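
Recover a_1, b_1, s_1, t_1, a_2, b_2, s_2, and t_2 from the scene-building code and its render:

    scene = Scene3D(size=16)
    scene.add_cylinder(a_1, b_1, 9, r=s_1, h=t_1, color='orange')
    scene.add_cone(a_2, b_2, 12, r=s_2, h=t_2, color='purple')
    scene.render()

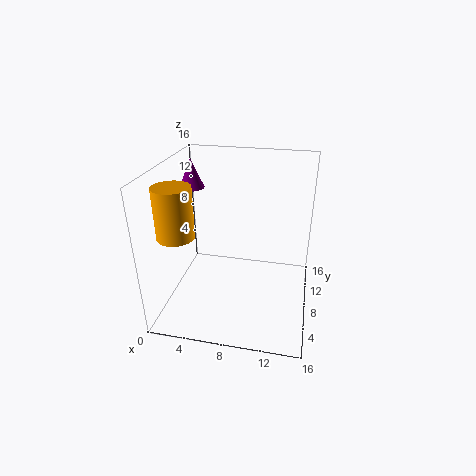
a_1 = 2
b_1 = 5
s_1 = 2
t_1 = 5.5
a_2 = 1.5
b_2 = 12
s_2 = 1.5
t_2 = 3.5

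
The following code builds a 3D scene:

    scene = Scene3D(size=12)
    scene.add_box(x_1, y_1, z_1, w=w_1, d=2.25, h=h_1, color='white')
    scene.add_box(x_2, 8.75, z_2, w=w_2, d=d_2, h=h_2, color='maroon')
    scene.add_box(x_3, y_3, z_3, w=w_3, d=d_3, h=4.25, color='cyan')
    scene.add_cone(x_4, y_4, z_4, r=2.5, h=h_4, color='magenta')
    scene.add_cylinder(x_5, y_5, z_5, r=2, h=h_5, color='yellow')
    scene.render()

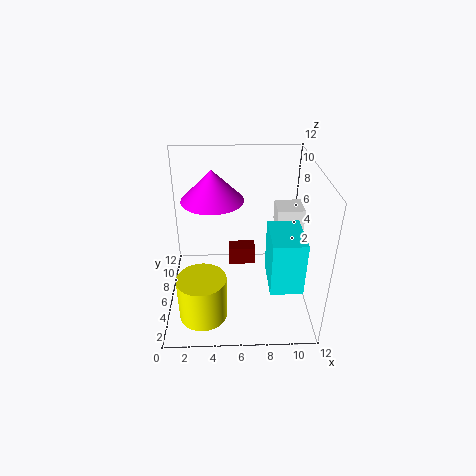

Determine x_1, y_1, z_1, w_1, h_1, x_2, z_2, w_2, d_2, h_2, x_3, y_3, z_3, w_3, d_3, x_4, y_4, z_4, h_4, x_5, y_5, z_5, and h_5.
x_1 = 9.25
y_1 = 6.25
z_1 = 6.5
w_1 = 2.25
h_1 = 1.75
x_2 = 5.25
z_2 = 1.25
w_2 = 2.5
d_2 = 1.5
h_2 = 1.75
x_3 = 8.25
y_3 = 1.5
z_3 = 3.75
w_3 = 2.5
d_3 = 3.75
x_4 = 4
y_4 = 6.5
z_4 = 9.25
h_4 = 2.5
x_5 = 3
y_5 = 3.25
z_5 = 0.25
h_5 = 3.75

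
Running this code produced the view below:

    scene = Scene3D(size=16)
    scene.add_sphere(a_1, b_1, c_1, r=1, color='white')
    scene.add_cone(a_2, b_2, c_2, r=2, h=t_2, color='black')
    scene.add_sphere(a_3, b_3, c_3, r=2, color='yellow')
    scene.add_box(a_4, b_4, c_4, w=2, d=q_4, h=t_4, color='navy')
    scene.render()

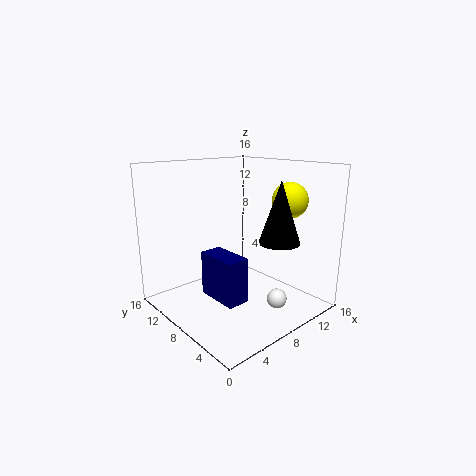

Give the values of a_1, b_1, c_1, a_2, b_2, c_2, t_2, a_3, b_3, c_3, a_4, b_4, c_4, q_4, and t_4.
a_1 = 8, b_1 = 2, c_1 = 3, a_2 = 8, b_2 = 2, c_2 = 9, t_2 = 6, a_3 = 13, b_3 = 5, c_3 = 12, a_4 = 1, b_4 = 1, c_4 = 5, q_4 = 4, t_4 = 4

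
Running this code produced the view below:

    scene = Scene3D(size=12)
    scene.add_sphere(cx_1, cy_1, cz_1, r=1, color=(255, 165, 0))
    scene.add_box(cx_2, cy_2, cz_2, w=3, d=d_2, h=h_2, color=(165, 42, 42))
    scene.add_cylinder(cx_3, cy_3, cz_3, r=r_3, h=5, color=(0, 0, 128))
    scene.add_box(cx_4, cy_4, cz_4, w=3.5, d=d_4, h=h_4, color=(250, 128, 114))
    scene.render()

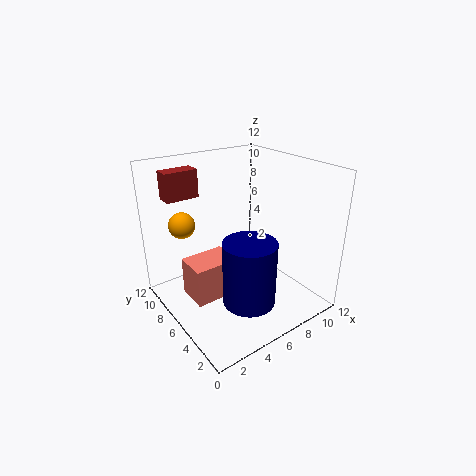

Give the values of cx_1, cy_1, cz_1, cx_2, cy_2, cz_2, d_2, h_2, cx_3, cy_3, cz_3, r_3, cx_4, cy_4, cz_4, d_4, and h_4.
cx_1 = 1.5
cy_1 = 7
cz_1 = 8
cx_2 = 2
cy_2 = 10.5
cz_2 = 8.5
d_2 = 1.5
h_2 = 2.5
cx_3 = 4.5
cy_3 = 2.5
cz_3 = 2.5
r_3 = 2
cx_4 = 1
cy_4 = 4
cz_4 = 2.5
d_4 = 2.5
h_4 = 3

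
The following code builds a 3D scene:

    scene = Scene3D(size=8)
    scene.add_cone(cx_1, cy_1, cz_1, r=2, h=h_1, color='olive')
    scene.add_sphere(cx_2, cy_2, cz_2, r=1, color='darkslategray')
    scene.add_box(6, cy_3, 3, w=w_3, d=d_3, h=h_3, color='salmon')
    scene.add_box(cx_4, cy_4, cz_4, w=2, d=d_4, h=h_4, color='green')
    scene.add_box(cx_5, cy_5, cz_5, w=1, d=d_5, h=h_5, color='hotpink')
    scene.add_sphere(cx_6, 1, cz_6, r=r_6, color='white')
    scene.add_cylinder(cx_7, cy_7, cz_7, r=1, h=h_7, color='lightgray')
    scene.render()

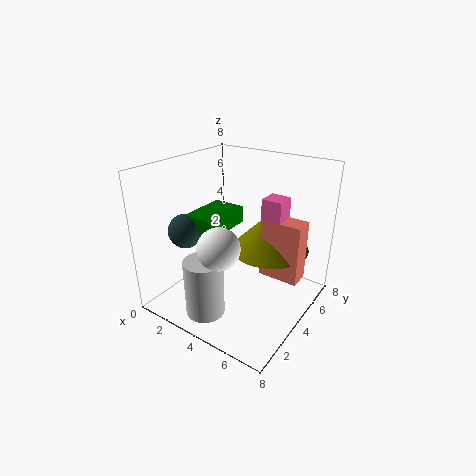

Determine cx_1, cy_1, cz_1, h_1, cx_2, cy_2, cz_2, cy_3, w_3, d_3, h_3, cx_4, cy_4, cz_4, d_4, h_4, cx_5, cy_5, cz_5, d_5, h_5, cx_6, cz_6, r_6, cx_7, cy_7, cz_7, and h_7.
cx_1 = 6; cy_1 = 4; cz_1 = 4; h_1 = 2; cx_2 = 1; cy_2 = 3; cz_2 = 4; cy_3 = 3; w_3 = 2; d_3 = 1; h_3 = 3; cx_4 = 1; cy_4 = 3; cz_4 = 4; d_4 = 3; h_4 = 1; cx_5 = 6; cy_5 = 3; cz_5 = 5; d_5 = 1; h_5 = 2; cx_6 = 5; cz_6 = 5; r_6 = 1; cx_7 = 4; cy_7 = 1; cz_7 = 1; h_7 = 3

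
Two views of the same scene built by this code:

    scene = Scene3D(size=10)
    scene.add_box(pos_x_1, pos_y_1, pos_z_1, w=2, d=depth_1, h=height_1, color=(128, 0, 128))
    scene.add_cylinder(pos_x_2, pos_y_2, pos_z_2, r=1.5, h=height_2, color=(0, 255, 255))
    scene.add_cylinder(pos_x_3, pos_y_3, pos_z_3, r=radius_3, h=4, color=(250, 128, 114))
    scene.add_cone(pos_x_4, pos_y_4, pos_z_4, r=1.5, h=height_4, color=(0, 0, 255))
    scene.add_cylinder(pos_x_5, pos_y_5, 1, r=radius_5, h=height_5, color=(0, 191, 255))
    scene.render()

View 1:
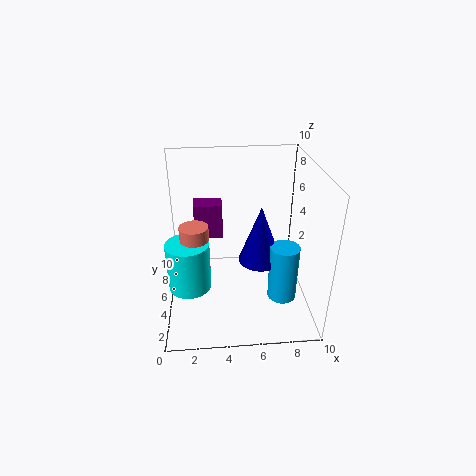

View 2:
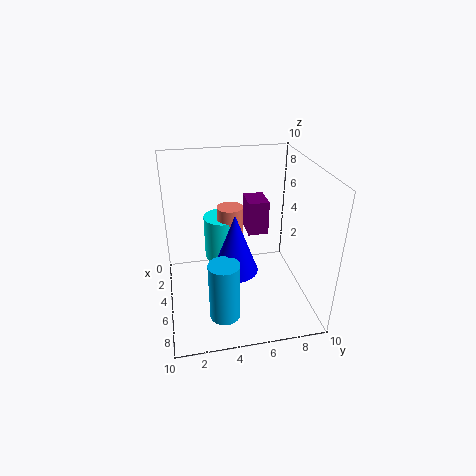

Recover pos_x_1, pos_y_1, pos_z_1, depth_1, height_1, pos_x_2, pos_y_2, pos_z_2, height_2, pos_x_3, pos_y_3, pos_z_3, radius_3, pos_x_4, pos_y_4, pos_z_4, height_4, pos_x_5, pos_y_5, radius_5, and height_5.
pos_x_1 = 2
pos_y_1 = 6
pos_z_1 = 4.5
depth_1 = 1.5
height_1 = 2.5
pos_x_2 = 1.5
pos_y_2 = 4.5
pos_z_2 = 1.5
height_2 = 3.5
pos_x_3 = 2
pos_y_3 = 5
pos_z_3 = 2
radius_3 = 1
pos_x_4 = 6.5
pos_y_4 = 4.5
pos_z_4 = 3.5
height_4 = 4
pos_x_5 = 8
pos_y_5 = 3.5
radius_5 = 1
height_5 = 4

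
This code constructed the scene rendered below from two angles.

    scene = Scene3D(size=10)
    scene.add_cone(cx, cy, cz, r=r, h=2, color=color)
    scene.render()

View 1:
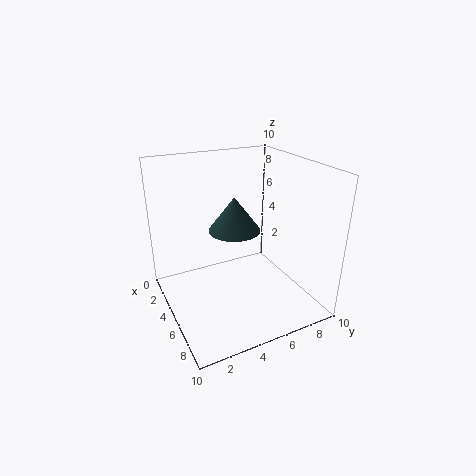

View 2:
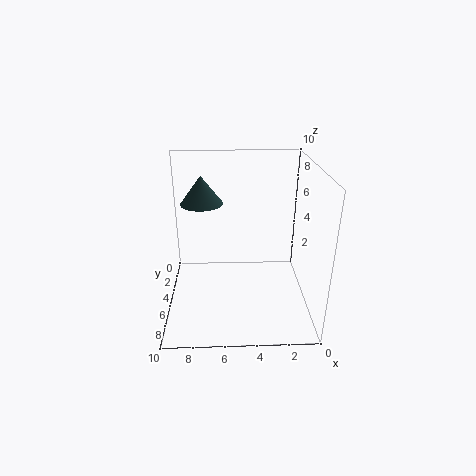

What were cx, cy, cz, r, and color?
cx = 7.5, cy = 3.5, cz = 7, r = 1.5, color = 'darkslategray'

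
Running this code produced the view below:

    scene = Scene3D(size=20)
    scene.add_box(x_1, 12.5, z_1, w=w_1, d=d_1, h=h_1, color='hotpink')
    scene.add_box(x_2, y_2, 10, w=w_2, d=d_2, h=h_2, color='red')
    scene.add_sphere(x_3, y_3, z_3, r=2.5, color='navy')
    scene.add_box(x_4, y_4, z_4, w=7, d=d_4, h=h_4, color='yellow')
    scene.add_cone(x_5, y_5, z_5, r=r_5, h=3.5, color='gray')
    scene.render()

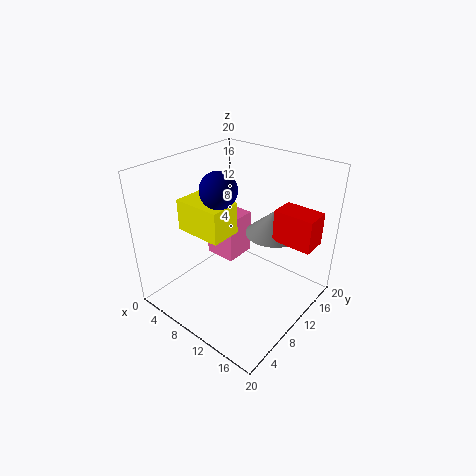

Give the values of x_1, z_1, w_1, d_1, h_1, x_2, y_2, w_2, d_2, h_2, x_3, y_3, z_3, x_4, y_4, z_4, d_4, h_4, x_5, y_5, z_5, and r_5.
x_1 = 1.5; z_1 = 3; w_1 = 5; d_1 = 5; h_1 = 7; x_2 = 14; y_2 = 12.5; w_2 = 5.5; d_2 = 3.5; h_2 = 4.5; x_3 = 8; y_3 = 8.5; z_3 = 17; x_4 = 2.5; y_4 = 6; z_4 = 10.5; d_4 = 4.5; h_4 = 4.5; x_5 = 12.5; y_5 = 15; z_5 = 9.5; r_5 = 4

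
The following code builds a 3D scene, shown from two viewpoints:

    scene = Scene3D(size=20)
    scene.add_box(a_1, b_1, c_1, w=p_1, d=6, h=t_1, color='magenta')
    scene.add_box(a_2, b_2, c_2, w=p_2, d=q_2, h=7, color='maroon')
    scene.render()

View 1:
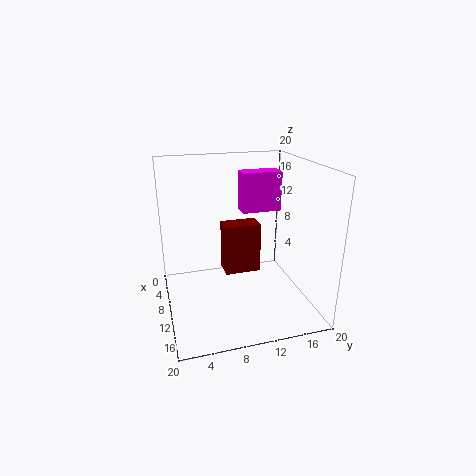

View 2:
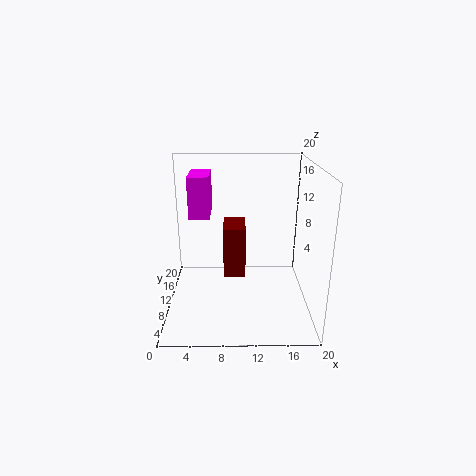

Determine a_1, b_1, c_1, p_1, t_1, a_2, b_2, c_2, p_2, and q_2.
a_1 = 3; b_1 = 12; c_1 = 12; p_1 = 3; t_1 = 6; a_2 = 8; b_2 = 8; c_2 = 5; p_2 = 3; q_2 = 5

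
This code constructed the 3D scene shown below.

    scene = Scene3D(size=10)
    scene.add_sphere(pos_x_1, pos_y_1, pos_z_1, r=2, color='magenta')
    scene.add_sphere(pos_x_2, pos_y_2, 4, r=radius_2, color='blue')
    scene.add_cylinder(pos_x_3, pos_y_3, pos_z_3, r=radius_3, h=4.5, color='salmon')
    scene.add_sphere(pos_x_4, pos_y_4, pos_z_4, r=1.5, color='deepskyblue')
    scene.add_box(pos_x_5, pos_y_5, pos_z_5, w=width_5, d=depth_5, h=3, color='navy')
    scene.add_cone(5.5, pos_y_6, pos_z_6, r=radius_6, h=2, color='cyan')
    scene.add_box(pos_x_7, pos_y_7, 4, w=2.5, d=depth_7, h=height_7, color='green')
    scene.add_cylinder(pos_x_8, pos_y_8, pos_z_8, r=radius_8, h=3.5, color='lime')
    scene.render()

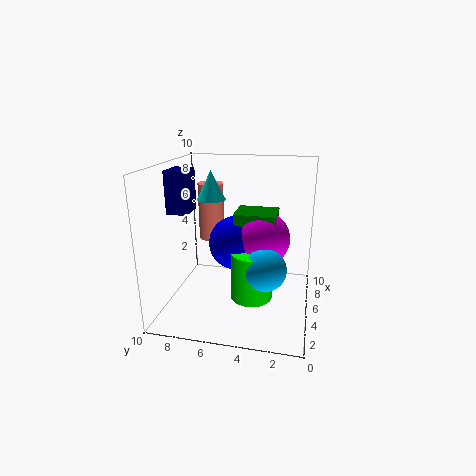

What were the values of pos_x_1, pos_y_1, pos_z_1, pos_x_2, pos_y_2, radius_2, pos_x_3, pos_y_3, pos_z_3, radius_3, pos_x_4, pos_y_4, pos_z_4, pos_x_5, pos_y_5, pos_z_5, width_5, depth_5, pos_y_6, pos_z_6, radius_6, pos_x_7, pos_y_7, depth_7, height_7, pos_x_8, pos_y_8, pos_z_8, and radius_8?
pos_x_1 = 6.5, pos_y_1 = 3.5, pos_z_1 = 4.5, pos_x_2 = 6.5, pos_y_2 = 5.5, radius_2 = 2, pos_x_3 = 8.5, pos_y_3 = 8, pos_z_3 = 3.5, radius_3 = 1, pos_x_4 = 4.5, pos_y_4 = 3, pos_z_4 = 3, pos_x_5 = 4.5, pos_y_5 = 8.5, pos_z_5 = 6.5, width_5 = 2, depth_5 = 1.5, pos_y_6 = 7, pos_z_6 = 7.5, radius_6 = 1, pos_x_7 = 5.5, pos_y_7 = 2.5, depth_7 = 3, height_7 = 2.5, pos_x_8 = 5, pos_y_8 = 4, pos_z_8 = 0.5, radius_8 = 1.5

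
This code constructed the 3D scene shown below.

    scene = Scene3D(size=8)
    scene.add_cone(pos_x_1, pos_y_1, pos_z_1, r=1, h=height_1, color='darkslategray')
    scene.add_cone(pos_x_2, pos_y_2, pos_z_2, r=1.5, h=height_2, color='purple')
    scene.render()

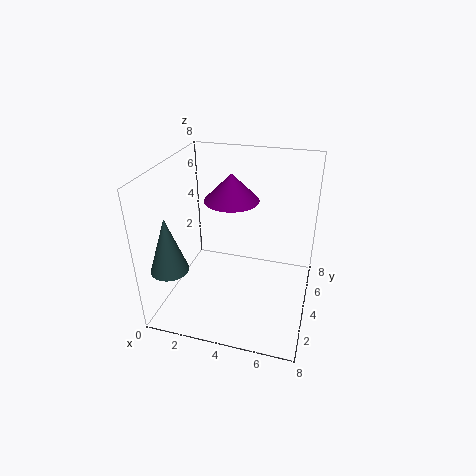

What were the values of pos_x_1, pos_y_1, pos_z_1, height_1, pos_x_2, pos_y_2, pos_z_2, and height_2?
pos_x_1 = 1, pos_y_1 = 1.5, pos_z_1 = 3, height_1 = 3, pos_x_2 = 3.5, pos_y_2 = 4.5, pos_z_2 = 6, height_2 = 1.5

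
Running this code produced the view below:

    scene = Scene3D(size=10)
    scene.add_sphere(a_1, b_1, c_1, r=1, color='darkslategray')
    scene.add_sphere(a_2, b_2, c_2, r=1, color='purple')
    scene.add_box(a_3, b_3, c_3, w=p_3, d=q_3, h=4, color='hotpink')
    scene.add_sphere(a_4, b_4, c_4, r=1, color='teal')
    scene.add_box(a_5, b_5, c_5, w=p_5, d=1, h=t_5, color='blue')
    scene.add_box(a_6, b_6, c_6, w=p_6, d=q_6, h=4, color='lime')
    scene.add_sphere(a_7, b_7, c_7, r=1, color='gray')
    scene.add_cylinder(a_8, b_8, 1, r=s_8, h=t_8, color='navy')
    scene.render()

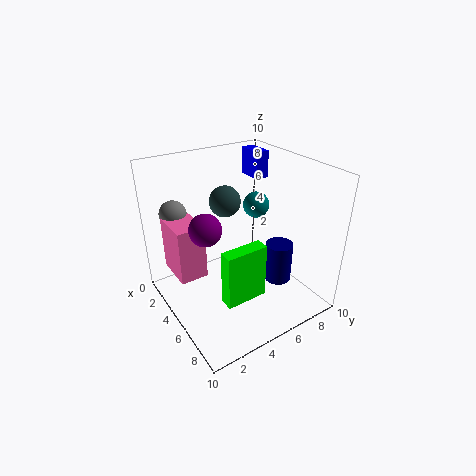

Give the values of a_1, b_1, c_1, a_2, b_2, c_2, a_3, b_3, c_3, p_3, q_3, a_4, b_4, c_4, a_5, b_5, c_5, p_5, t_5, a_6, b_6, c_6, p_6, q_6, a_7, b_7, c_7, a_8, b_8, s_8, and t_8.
a_1 = 5, b_1 = 4, c_1 = 8, a_2 = 6, b_2 = 2, c_2 = 7, a_3 = 1, b_3 = 1, c_3 = 2, p_3 = 3, q_3 = 2, a_4 = 3, b_4 = 8, c_4 = 6, a_5 = 1, b_5 = 8, c_5 = 8, p_5 = 2, t_5 = 2, a_6 = 6, b_6 = 3, c_6 = 1, p_6 = 1, q_6 = 3, a_7 = 1, b_7 = 2, c_7 = 6, a_8 = 6, b_8 = 8, s_8 = 1, t_8 = 3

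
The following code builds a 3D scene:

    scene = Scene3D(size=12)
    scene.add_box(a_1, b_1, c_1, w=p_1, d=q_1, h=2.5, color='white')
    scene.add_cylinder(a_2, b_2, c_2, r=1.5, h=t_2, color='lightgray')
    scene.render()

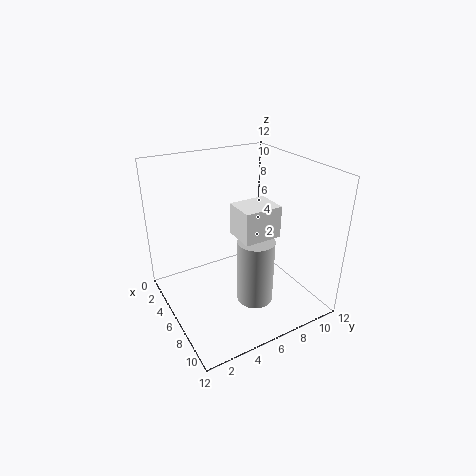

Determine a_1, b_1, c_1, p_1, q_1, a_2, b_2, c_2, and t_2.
a_1 = 6.5, b_1 = 5, c_1 = 7, p_1 = 2.5, q_1 = 3, a_2 = 8, b_2 = 6.5, c_2 = 1, t_2 = 5.5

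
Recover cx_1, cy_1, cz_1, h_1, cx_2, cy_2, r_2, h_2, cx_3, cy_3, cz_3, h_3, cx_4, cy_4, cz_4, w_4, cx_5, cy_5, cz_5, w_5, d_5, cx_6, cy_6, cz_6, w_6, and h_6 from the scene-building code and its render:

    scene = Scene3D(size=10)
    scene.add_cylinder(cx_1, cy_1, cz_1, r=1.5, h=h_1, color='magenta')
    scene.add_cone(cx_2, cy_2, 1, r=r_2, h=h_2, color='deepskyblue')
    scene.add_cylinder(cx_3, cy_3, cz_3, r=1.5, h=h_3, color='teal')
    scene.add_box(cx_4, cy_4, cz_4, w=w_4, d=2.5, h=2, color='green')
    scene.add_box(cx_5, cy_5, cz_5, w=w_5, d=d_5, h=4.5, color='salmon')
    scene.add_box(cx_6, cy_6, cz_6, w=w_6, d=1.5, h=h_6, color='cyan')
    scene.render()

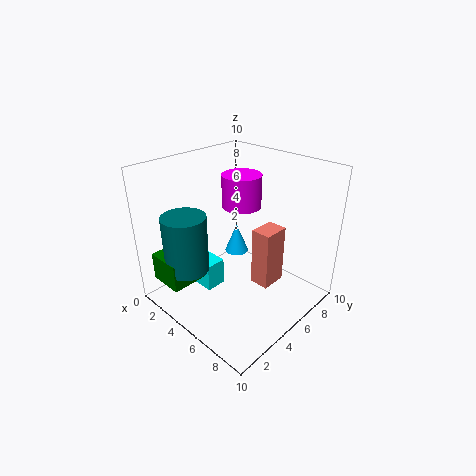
cx_1 = 3, cy_1 = 7.5, cz_1 = 6, h_1 = 2.5, cx_2 = 1.5, cy_2 = 8.5, r_2 = 1, h_2 = 2.5, cx_3 = 3, cy_3 = 2, cz_3 = 3, h_3 = 4, cx_4 = 1, cy_4 = 0.5, cz_4 = 2, w_4 = 2.5, cx_5 = 5, cy_5 = 6.5, cz_5 = 0.5, w_5 = 1.5, d_5 = 2, cx_6 = 1.5, cy_6 = 3, cz_6 = 1, w_6 = 2.5, h_6 = 2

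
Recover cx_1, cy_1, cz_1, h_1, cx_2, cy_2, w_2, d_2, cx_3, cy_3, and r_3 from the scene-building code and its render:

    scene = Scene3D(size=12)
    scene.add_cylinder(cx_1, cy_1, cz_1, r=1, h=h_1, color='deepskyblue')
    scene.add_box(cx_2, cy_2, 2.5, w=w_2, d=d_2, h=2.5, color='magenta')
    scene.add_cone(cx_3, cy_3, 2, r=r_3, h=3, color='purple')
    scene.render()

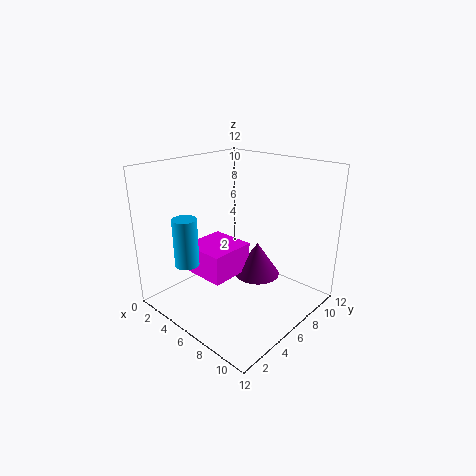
cx_1 = 3.5
cy_1 = 2.5
cz_1 = 4
h_1 = 4
cx_2 = 2
cy_2 = 3.5
w_2 = 4
d_2 = 4
cx_3 = 6.5
cy_3 = 8
r_3 = 2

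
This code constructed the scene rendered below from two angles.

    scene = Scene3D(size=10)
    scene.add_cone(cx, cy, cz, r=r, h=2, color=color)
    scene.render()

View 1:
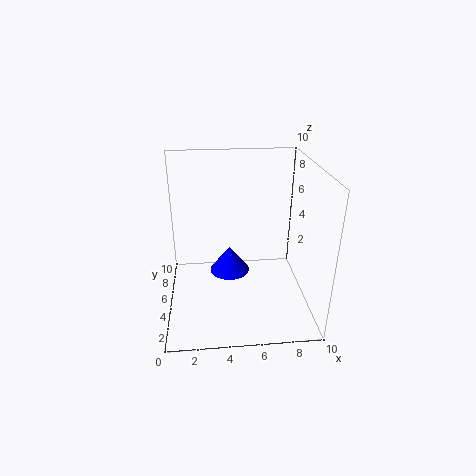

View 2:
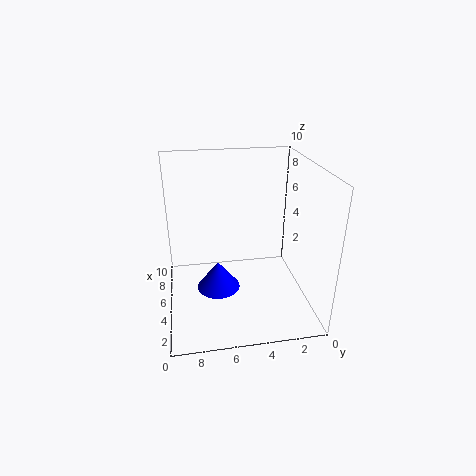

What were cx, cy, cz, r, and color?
cx = 4.5
cy = 6.5
cz = 1.5
r = 1.5
color = 'blue'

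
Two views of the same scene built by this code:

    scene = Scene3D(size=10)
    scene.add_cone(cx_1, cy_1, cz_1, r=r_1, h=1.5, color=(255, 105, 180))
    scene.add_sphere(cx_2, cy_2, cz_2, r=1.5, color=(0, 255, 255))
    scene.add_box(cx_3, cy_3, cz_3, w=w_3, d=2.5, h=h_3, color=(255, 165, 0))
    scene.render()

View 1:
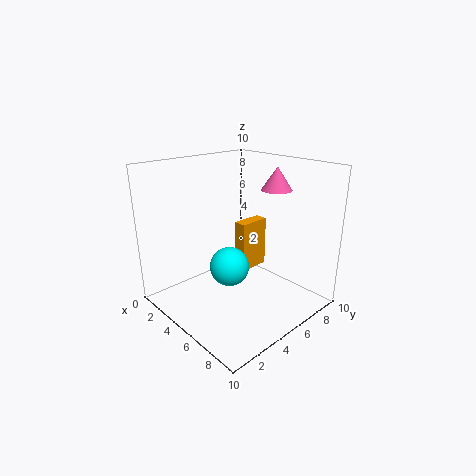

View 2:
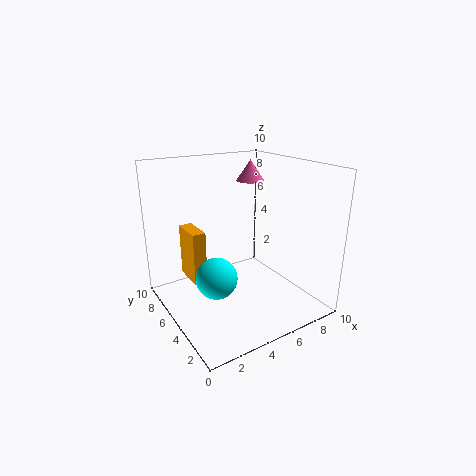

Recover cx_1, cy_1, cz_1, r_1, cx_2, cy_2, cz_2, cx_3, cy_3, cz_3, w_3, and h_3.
cx_1 = 7
cy_1 = 6.5
cz_1 = 8.5
r_1 = 1
cx_2 = 3.5
cy_2 = 5.5
cz_2 = 2
cx_3 = 2.5
cy_3 = 7
cz_3 = 1
w_3 = 1
h_3 = 4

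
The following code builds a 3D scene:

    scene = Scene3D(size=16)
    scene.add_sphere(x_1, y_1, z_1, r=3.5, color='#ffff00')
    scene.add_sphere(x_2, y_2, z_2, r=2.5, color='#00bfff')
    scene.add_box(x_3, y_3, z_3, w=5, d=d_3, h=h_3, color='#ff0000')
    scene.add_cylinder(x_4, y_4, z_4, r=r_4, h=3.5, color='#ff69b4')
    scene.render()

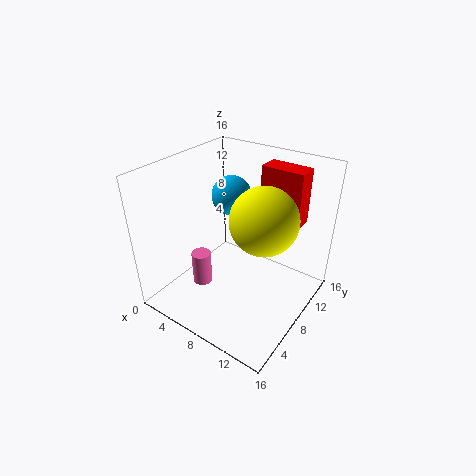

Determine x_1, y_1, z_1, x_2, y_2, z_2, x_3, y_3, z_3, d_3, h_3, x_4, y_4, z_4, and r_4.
x_1 = 11.5, y_1 = 7.5, z_1 = 11.5, x_2 = 3.5, y_2 = 13, z_2 = 10, x_3 = 8, y_3 = 12.5, z_3 = 8.5, d_3 = 2.5, h_3 = 6.5, x_4 = 6.5, y_4 = 3.5, z_4 = 4.5, r_4 = 1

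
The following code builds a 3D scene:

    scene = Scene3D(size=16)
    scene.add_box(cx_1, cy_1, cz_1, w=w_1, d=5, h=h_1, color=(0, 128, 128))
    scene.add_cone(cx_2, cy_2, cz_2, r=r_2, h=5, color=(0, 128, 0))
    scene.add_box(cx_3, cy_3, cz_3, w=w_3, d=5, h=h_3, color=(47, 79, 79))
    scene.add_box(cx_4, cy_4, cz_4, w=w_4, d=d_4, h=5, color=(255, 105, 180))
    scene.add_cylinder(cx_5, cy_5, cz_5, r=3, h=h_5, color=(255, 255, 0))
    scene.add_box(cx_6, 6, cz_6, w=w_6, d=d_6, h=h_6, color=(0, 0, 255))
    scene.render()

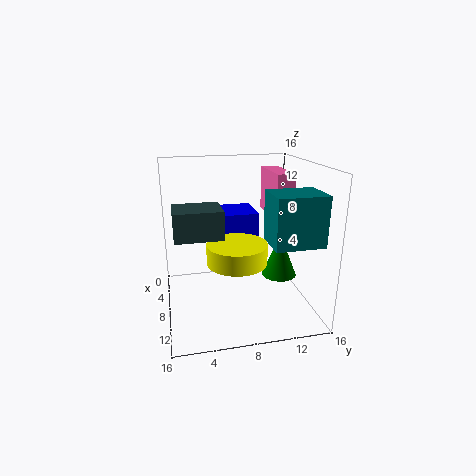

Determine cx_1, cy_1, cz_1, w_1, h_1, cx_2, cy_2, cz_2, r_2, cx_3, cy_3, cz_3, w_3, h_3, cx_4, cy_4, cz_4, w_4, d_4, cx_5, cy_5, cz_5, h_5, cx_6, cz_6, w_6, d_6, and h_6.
cx_1 = 11; cy_1 = 10; cz_1 = 9; w_1 = 4; h_1 = 5; cx_2 = 8; cy_2 = 13; cz_2 = 3; r_2 = 2; cx_3 = 7; cy_3 = 1; cz_3 = 9; w_3 = 4; h_3 = 3; cx_4 = 3; cy_4 = 12; cz_4 = 10; w_4 = 6; d_4 = 2; cx_5 = 12; cy_5 = 7; cz_5 = 7; h_5 = 2; cx_6 = 1; cz_6 = 4; w_6 = 5; d_6 = 5; h_6 = 6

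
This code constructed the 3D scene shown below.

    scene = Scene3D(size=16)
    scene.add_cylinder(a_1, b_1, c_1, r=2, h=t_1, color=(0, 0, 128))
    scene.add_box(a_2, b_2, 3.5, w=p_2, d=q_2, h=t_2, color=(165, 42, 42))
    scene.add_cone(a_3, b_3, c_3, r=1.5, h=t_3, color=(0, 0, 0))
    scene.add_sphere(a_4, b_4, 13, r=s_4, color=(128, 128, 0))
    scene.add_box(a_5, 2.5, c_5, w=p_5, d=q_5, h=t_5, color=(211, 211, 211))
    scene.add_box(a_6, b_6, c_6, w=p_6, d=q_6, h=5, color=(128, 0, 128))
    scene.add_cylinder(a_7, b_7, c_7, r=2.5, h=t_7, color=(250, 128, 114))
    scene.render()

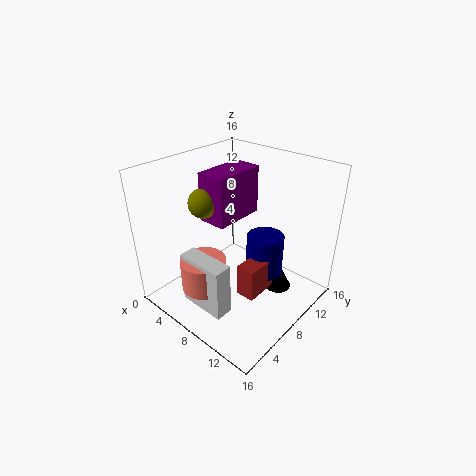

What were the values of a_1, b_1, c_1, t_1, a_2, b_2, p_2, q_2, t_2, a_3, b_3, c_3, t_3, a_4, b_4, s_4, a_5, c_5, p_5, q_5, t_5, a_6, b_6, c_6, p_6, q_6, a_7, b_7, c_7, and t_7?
a_1 = 11; b_1 = 9; c_1 = 4.5; t_1 = 4.5; a_2 = 10.5; b_2 = 5; p_2 = 2; q_2 = 3.5; t_2 = 3.5; a_3 = 12; b_3 = 10.5; c_3 = 2; t_3 = 3; a_4 = 6.5; b_4 = 4.5; s_4 = 1.5; a_5 = 4.5; c_5 = 1; p_5 = 5.5; q_5 = 2; t_5 = 6; a_6 = 6; b_6 = 4.5; c_6 = 11; p_6 = 3; q_6 = 5.5; a_7 = 6.5; b_7 = 4; c_7 = 3; t_7 = 3.5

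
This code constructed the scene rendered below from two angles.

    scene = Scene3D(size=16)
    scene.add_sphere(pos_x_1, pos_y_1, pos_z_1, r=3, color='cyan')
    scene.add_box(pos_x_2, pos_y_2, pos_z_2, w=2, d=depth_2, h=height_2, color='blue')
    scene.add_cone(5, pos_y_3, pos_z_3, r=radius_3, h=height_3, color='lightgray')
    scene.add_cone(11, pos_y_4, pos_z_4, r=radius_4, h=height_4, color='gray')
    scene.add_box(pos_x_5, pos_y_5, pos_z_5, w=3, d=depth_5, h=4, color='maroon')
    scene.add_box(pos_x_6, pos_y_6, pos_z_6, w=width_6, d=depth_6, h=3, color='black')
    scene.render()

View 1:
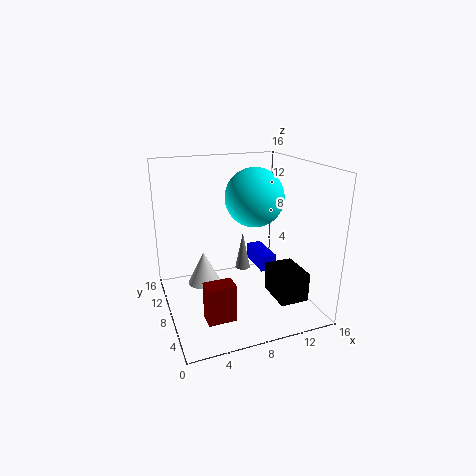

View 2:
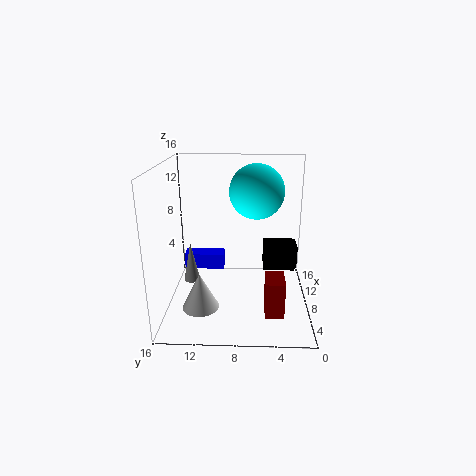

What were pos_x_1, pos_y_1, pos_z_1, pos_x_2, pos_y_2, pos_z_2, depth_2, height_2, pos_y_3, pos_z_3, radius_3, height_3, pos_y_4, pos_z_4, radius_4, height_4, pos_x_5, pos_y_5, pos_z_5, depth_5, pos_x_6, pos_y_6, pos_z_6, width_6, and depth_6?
pos_x_1 = 9, pos_y_1 = 6, pos_z_1 = 13, pos_x_2 = 12, pos_y_2 = 10, pos_z_2 = 2, depth_2 = 5, height_2 = 2, pos_y_3 = 12, pos_z_3 = 1, radius_3 = 2, height_3 = 4, pos_y_4 = 14, pos_z_4 = 1, radius_4 = 1, height_4 = 5, pos_x_5 = 3, pos_y_5 = 3, pos_z_5 = 1, depth_5 = 2, pos_x_6 = 10, pos_y_6 = 1, pos_z_6 = 3, width_6 = 3, depth_6 = 4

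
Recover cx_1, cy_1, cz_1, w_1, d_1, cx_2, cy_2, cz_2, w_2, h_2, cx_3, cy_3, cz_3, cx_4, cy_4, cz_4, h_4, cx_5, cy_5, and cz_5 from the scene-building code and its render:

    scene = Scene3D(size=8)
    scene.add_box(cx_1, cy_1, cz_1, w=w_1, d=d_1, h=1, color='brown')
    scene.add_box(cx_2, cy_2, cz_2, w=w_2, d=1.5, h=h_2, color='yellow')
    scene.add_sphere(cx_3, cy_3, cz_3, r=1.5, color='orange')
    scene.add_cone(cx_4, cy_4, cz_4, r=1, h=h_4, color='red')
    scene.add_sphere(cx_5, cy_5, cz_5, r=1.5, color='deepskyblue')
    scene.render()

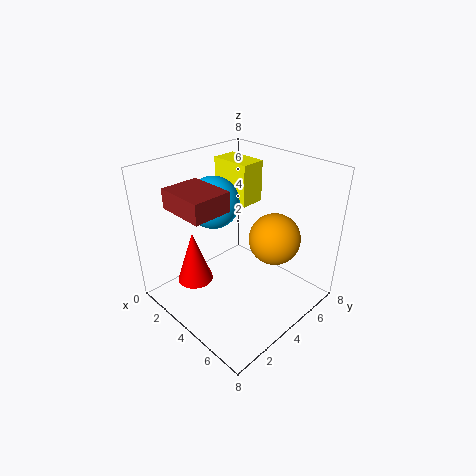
cx_1 = 2.5, cy_1 = 0.5, cz_1 = 6.5, w_1 = 2.5, d_1 = 2, cx_2 = 0.5, cy_2 = 5.5, cz_2 = 5, w_2 = 2.5, h_2 = 2.5, cx_3 = 5, cy_3 = 6, cz_3 = 3.5, cx_4 = 2.5, cy_4 = 2, cz_4 = 1.5, h_4 = 3, cx_5 = 2, cy_5 = 4, cz_5 = 5.5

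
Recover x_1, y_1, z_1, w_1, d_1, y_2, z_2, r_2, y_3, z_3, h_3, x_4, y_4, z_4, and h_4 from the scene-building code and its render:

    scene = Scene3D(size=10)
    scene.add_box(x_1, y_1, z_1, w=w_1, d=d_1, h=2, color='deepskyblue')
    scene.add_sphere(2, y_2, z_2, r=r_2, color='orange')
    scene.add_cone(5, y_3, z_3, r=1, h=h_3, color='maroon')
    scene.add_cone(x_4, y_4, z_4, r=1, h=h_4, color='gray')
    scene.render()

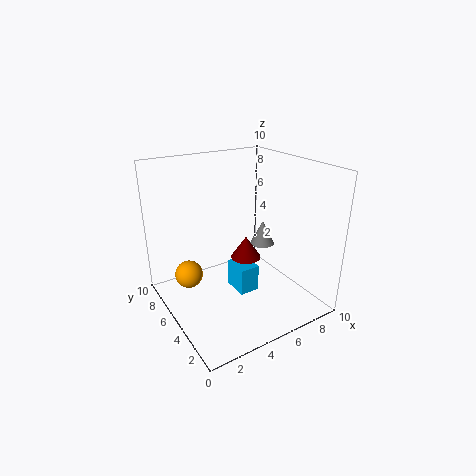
x_1 = 5, y_1 = 4.5, z_1 = 0.5, w_1 = 1.5, d_1 = 2, y_2 = 7, z_2 = 2, r_2 = 1, y_3 = 4, z_3 = 4, h_3 = 1.5, x_4 = 9, y_4 = 7.5, z_4 = 2.5, h_4 = 2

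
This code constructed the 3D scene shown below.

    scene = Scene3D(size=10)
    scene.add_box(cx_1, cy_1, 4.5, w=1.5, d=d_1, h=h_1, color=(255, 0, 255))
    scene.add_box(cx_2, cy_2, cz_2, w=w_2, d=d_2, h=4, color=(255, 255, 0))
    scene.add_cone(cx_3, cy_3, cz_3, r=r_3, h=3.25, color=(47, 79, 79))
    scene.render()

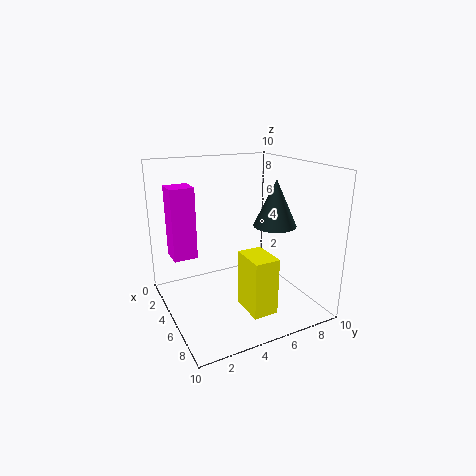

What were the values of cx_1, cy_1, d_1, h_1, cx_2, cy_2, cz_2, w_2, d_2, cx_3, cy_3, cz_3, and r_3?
cx_1 = 4.25
cy_1 = 0.25
d_1 = 1.5
h_1 = 4.5
cx_2 = 5.5
cy_2 = 4.75
cz_2 = 0.25
w_2 = 2.5
d_2 = 1.75
cx_3 = 5.75
cy_3 = 7.5
cz_3 = 5.75
r_3 = 1.5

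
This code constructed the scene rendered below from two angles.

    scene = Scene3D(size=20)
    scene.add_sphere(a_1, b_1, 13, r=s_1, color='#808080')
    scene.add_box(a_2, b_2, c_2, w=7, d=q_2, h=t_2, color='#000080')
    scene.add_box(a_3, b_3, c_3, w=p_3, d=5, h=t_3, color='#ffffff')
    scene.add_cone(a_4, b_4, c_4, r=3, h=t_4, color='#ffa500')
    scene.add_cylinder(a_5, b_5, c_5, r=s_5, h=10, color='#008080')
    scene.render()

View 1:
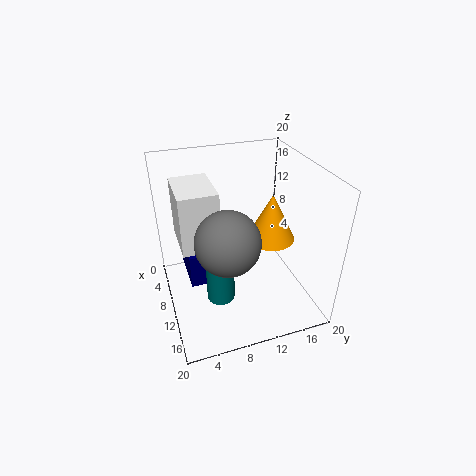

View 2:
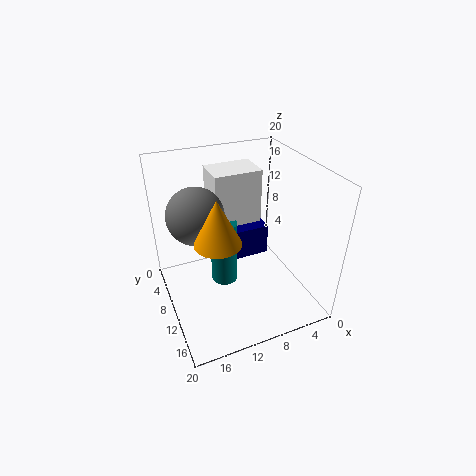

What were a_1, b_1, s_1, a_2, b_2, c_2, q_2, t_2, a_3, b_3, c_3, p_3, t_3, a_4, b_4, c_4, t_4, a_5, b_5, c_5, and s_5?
a_1 = 15
b_1 = 7
s_1 = 4
a_2 = 3
b_2 = 3
c_2 = 3
q_2 = 3
t_2 = 5
a_3 = 5
b_3 = 2
c_3 = 10
p_3 = 7
t_3 = 8
a_4 = 14
b_4 = 13
c_4 = 12
t_4 = 6
a_5 = 11
b_5 = 7
c_5 = 1
s_5 = 2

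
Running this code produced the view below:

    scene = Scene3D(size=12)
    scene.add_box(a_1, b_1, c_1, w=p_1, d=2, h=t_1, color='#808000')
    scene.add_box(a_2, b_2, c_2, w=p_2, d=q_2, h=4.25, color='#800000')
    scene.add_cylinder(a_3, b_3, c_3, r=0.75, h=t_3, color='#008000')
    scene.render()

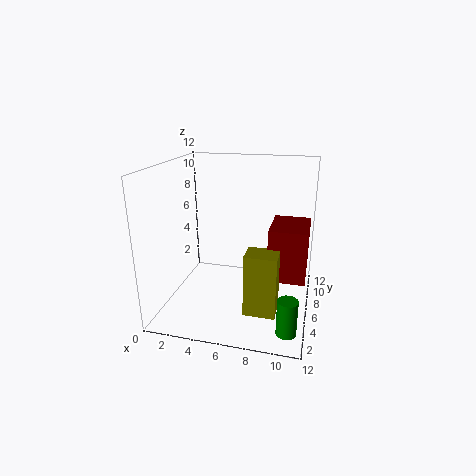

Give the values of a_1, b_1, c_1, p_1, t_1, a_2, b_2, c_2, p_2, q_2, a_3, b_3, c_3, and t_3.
a_1 = 7.25, b_1 = 2.5, c_1 = 1, p_1 = 2.5, t_1 = 5, a_2 = 8.75, b_2 = 4.25, c_2 = 3.25, p_2 = 3, q_2 = 4, a_3 = 10.75, b_3 = 1.5, c_3 = 0.75, t_3 = 2.75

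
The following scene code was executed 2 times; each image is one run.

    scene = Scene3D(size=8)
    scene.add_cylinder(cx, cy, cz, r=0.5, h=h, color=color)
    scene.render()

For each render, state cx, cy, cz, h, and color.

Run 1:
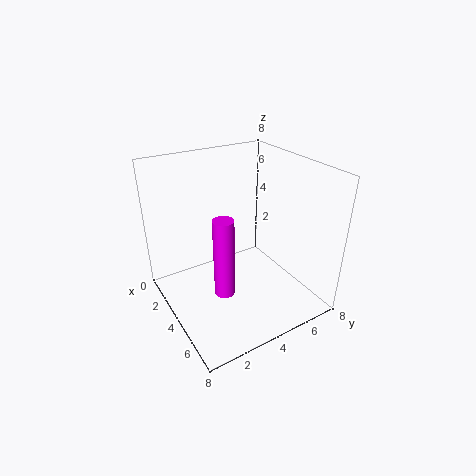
cx = 6; cy = 2; cz = 2.5; h = 4; color = 'magenta'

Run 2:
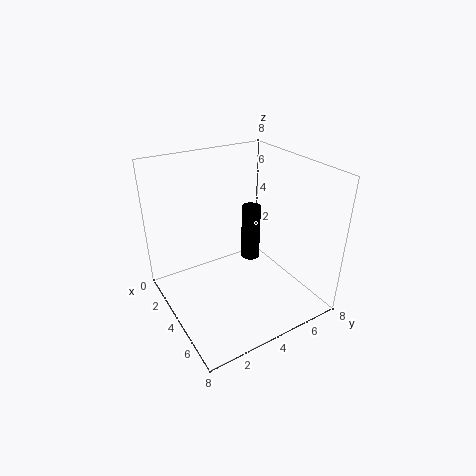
cx = 4.5; cy = 4.5; cz = 3; h = 3; color = 'black'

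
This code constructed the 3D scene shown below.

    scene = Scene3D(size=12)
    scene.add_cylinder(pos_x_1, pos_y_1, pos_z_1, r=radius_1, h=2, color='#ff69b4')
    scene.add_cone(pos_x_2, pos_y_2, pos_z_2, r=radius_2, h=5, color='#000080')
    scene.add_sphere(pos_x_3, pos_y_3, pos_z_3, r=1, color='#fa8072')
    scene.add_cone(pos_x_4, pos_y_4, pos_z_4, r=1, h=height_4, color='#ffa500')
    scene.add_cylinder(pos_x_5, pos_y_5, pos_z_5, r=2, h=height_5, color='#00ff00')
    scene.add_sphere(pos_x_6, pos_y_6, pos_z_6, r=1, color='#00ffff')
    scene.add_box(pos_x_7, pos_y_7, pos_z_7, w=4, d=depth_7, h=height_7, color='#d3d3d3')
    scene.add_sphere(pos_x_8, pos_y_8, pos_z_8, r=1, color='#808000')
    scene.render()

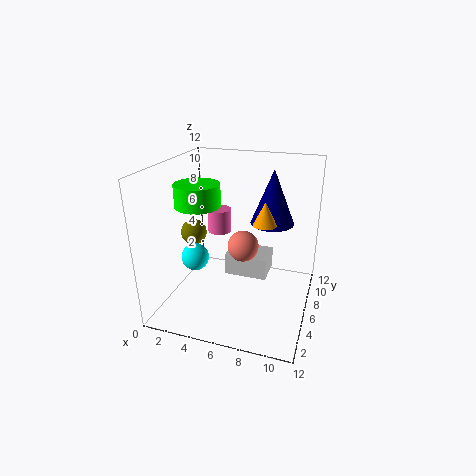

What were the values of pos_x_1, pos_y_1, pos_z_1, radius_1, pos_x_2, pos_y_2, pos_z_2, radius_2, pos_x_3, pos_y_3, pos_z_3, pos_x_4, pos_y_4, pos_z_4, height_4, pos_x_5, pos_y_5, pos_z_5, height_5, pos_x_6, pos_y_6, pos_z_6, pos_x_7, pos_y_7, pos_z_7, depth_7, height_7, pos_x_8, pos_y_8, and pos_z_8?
pos_x_1 = 4
pos_y_1 = 7
pos_z_1 = 6
radius_1 = 1
pos_x_2 = 8
pos_y_2 = 10
pos_z_2 = 6
radius_2 = 2
pos_x_3 = 8
pos_y_3 = 1
pos_z_3 = 8
pos_x_4 = 8
pos_y_4 = 7
pos_z_4 = 7
height_4 = 2
pos_x_5 = 2
pos_y_5 = 7
pos_z_5 = 8
height_5 = 2
pos_x_6 = 4
pos_y_6 = 2
pos_z_6 = 6
pos_x_7 = 4
pos_y_7 = 8
pos_z_7 = 1
depth_7 = 3
height_7 = 2
pos_x_8 = 3
pos_y_8 = 4
pos_z_8 = 7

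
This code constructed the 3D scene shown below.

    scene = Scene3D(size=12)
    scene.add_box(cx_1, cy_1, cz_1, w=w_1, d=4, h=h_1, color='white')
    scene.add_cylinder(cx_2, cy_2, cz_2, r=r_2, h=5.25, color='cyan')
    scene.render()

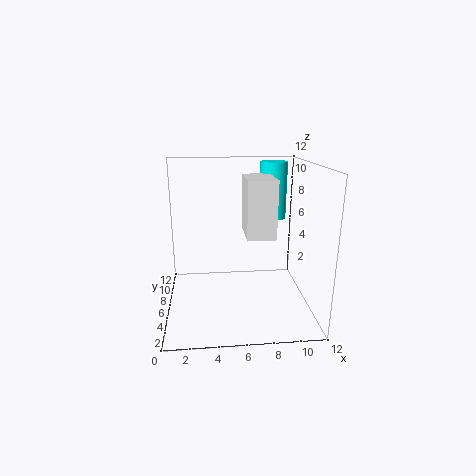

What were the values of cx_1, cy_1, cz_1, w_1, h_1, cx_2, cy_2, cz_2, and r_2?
cx_1 = 6.75; cy_1 = 5.75; cz_1 = 5.75; w_1 = 2.5; h_1 = 5; cx_2 = 9.75; cy_2 = 10.25; cz_2 = 6.5; r_2 = 1.25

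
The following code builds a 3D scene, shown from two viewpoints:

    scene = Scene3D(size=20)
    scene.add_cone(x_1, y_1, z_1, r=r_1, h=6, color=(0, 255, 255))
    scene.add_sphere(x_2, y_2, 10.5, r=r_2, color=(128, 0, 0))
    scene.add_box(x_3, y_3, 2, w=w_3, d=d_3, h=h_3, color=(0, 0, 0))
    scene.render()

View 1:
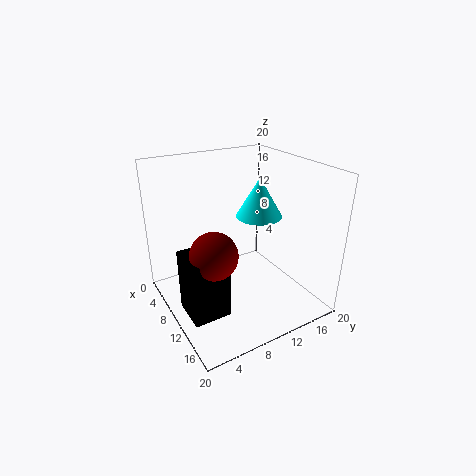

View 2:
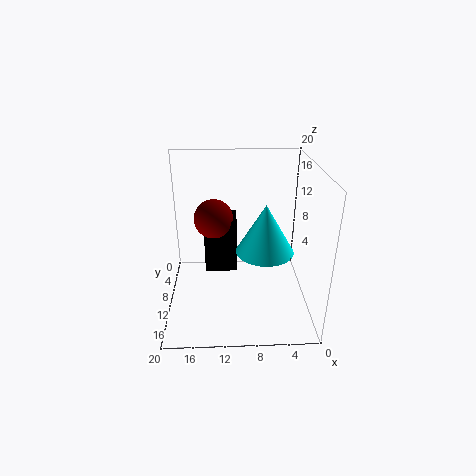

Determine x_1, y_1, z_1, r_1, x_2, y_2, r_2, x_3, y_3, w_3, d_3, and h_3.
x_1 = 7, y_1 = 15.5, z_1 = 11, r_1 = 3.5, x_2 = 13.5, y_2 = 4.5, r_2 = 3, x_3 = 10, y_3 = 1, w_3 = 5, d_3 = 5, h_3 = 8.5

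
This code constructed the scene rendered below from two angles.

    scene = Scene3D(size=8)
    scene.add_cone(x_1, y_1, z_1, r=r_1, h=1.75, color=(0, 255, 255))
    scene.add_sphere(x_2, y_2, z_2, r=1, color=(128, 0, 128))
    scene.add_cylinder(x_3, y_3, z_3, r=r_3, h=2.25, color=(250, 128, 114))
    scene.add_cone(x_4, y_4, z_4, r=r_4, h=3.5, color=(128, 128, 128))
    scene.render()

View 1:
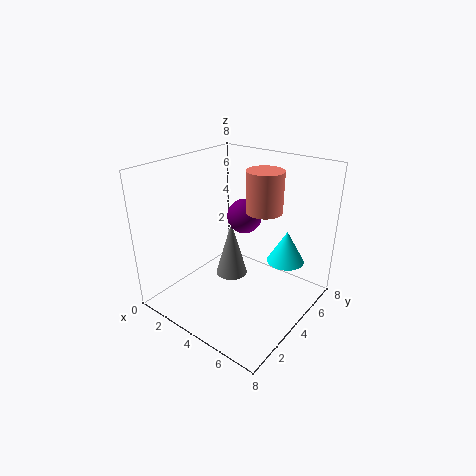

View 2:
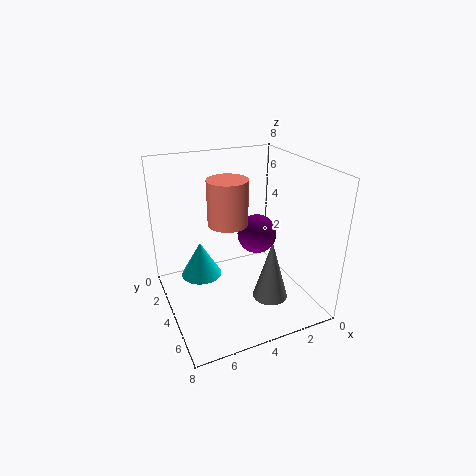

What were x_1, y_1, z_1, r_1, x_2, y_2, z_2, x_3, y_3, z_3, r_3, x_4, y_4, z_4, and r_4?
x_1 = 6.5; y_1 = 5; z_1 = 3; r_1 = 1; x_2 = 3.5; y_2 = 5.25; z_2 = 4.75; x_3 = 5; y_3 = 5; z_3 = 5.5; r_3 = 1; x_4 = 2.5; y_4 = 5.25; z_4 = 0.5; r_4 = 1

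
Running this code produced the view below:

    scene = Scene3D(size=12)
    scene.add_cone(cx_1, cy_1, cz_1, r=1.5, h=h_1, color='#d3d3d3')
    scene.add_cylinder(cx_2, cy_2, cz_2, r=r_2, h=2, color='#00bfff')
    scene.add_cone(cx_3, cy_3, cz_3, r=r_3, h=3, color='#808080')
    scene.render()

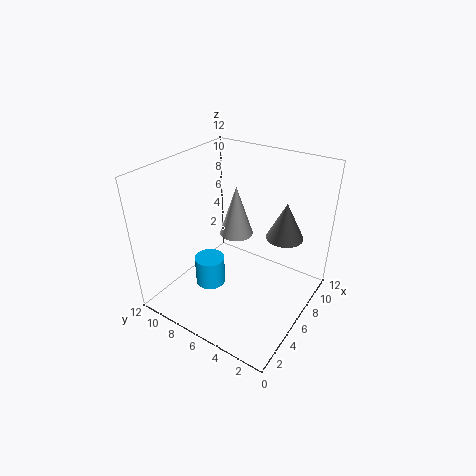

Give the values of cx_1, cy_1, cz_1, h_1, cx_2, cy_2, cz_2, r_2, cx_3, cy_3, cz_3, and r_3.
cx_1 = 8; cy_1 = 7.5; cz_1 = 5; h_1 = 4.5; cx_2 = 1; cy_2 = 5; cz_2 = 5.5; r_2 = 1; cx_3 = 7.5; cy_3 = 2.5; cz_3 = 6.5; r_3 = 1.5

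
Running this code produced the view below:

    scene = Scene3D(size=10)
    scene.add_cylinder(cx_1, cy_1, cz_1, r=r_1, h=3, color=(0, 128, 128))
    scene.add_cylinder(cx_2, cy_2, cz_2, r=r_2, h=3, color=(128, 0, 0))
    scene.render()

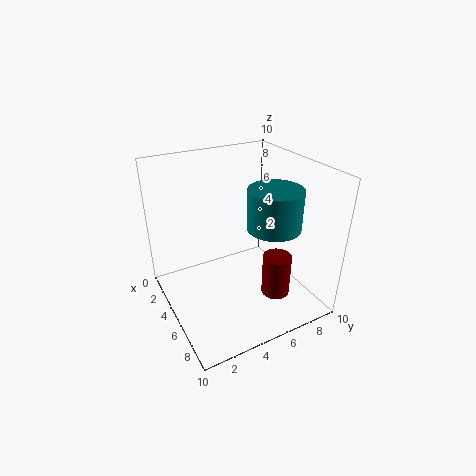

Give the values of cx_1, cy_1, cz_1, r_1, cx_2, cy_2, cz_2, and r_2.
cx_1 = 5
cy_1 = 8
cz_1 = 5
r_1 = 2
cx_2 = 7
cy_2 = 7
cz_2 = 1
r_2 = 1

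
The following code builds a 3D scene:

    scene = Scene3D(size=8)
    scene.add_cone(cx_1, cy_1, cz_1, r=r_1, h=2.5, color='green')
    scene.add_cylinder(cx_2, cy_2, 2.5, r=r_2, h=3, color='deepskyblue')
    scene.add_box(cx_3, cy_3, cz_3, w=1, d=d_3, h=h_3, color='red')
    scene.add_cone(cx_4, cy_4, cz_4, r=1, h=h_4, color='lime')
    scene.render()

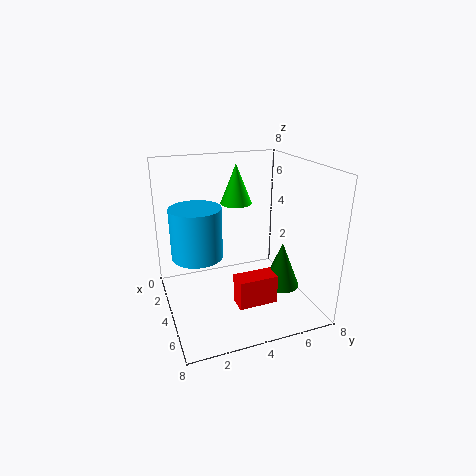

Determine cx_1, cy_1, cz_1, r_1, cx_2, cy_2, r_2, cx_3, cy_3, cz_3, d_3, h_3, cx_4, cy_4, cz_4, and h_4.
cx_1 = 5.5, cy_1 = 6, cz_1 = 1.5, r_1 = 1, cx_2 = 2.5, cy_2 = 2, r_2 = 1.5, cx_3 = 6, cy_3 = 3, cz_3 = 1.5, d_3 = 2, h_3 = 1.5, cx_4 = 1, cy_4 = 5, cz_4 = 5, h_4 = 2.5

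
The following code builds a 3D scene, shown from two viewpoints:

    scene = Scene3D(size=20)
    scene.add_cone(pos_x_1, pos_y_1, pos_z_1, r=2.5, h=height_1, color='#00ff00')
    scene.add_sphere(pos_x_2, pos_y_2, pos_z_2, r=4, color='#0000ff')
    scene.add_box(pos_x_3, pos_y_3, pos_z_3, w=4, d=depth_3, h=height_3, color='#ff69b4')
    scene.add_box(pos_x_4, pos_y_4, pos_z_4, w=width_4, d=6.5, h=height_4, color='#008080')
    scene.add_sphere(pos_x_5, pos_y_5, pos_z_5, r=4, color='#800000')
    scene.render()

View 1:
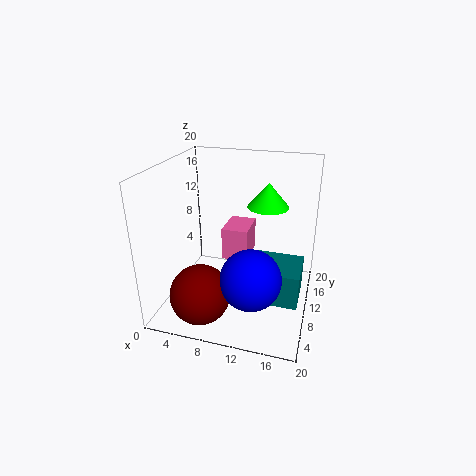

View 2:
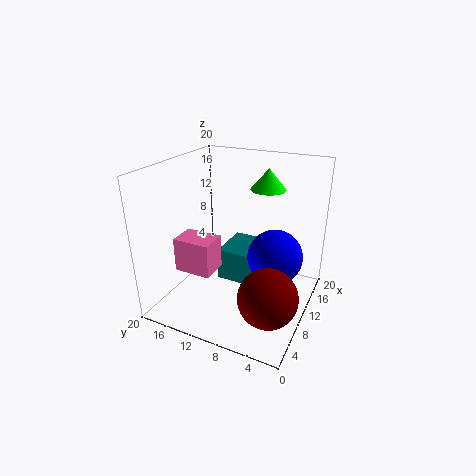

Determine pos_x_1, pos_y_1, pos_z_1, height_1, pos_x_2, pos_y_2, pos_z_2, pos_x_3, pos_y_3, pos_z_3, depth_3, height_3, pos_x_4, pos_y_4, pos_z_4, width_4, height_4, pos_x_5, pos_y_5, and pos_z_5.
pos_x_1 = 14.5; pos_y_1 = 7.5; pos_z_1 = 16; height_1 = 3; pos_x_2 = 13; pos_y_2 = 5.5; pos_z_2 = 6.5; pos_x_3 = 6.5; pos_y_3 = 13; pos_z_3 = 4.5; depth_3 = 5.5; height_3 = 5; pos_x_4 = 12; pos_y_4 = 8; pos_z_4 = 1; width_4 = 7; height_4 = 5; pos_x_5 = 6.5; pos_y_5 = 4; pos_z_5 = 4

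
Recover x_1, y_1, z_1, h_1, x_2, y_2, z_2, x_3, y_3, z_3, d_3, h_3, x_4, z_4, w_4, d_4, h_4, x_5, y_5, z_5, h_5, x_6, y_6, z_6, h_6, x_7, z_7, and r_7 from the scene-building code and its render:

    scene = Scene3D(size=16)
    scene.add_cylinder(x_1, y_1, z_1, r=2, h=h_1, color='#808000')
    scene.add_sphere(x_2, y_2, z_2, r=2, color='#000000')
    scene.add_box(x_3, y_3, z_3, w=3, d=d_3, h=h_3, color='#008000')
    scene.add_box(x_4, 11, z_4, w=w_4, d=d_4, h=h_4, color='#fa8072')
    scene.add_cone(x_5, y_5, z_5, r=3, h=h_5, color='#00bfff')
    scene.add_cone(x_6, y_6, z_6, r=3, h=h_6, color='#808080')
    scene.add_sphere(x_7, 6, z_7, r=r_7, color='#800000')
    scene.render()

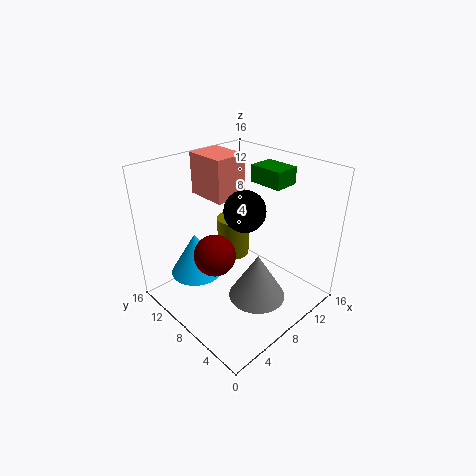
x_1 = 11, y_1 = 12, z_1 = 3, h_1 = 5, x_2 = 6, y_2 = 5, z_2 = 13, x_3 = 12, y_3 = 6, z_3 = 13, d_3 = 4, h_3 = 2, x_4 = 8, z_4 = 11, w_4 = 4, d_4 = 5, h_4 = 5, x_5 = 5, y_5 = 12, z_5 = 3, h_5 = 5, x_6 = 7, y_6 = 4, z_6 = 3, h_6 = 5, x_7 = 3, z_7 = 9, r_7 = 2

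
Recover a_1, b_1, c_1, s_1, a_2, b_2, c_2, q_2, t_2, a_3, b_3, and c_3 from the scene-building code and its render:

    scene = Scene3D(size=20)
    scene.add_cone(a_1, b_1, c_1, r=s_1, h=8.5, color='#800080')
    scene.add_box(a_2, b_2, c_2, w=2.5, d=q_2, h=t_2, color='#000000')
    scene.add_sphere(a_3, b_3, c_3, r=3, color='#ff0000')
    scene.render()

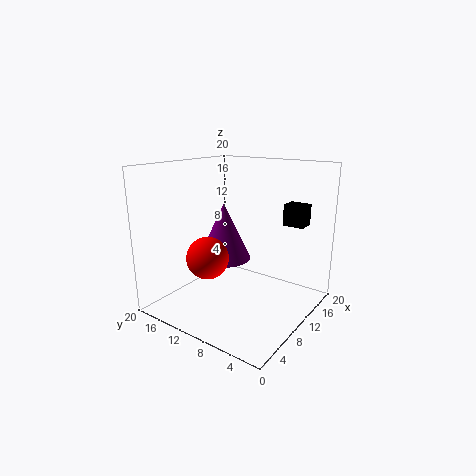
a_1 = 12, b_1 = 14, c_1 = 5.5, s_1 = 4, a_2 = 14.5, b_2 = 2.5, c_2 = 11.5, q_2 = 3, t_2 = 3, a_3 = 7.5, b_3 = 13.5, c_3 = 7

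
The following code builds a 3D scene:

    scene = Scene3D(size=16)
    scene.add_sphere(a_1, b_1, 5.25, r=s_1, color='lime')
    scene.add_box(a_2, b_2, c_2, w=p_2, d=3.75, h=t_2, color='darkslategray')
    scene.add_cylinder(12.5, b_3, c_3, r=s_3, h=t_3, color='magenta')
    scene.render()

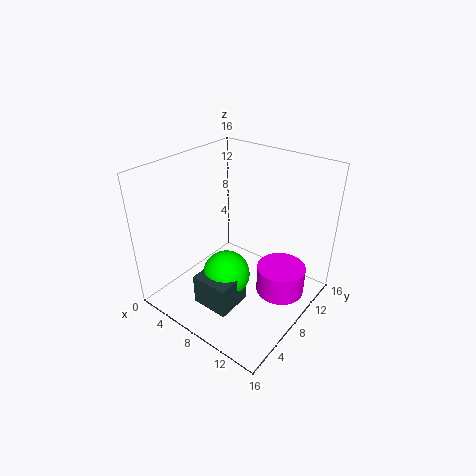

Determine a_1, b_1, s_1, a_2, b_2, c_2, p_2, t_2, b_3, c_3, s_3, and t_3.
a_1 = 8.75
b_1 = 5
s_1 = 2.5
a_2 = 7
b_2 = 1.75
c_2 = 2.75
p_2 = 4
t_2 = 3.25
b_3 = 10.25
c_3 = 1.5
s_3 = 2.75
t_3 = 3.25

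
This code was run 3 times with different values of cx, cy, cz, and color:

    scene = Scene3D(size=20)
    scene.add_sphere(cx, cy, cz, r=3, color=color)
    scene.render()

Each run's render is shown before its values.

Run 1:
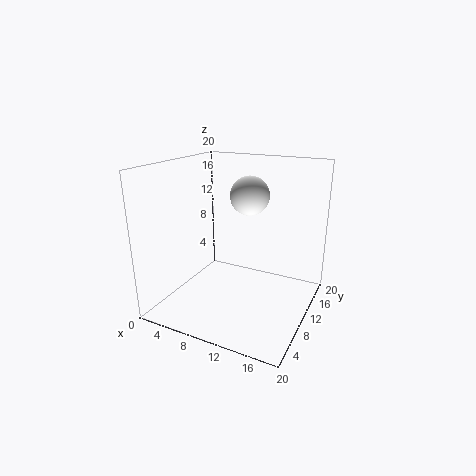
cx = 9, cy = 16, cz = 14.5, color = 'white'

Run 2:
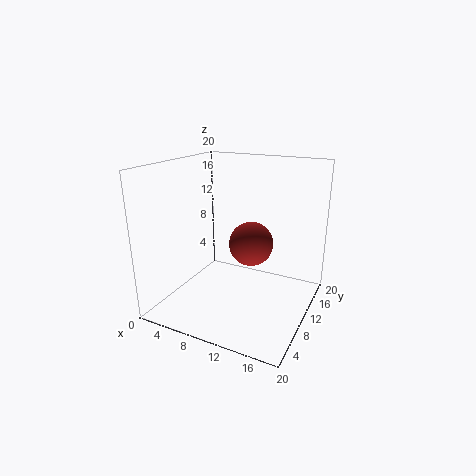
cx = 12, cy = 10, cz = 9.5, color = 'brown'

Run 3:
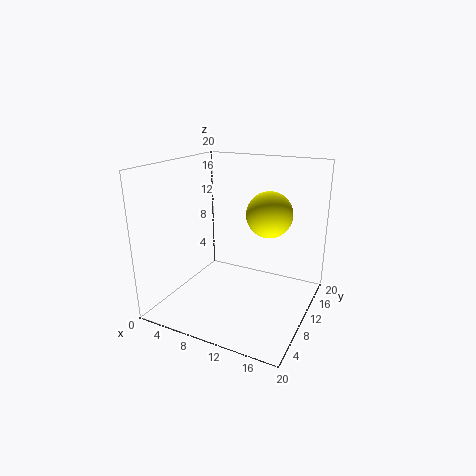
cx = 14.5, cy = 10, cz = 14, color = 'yellow'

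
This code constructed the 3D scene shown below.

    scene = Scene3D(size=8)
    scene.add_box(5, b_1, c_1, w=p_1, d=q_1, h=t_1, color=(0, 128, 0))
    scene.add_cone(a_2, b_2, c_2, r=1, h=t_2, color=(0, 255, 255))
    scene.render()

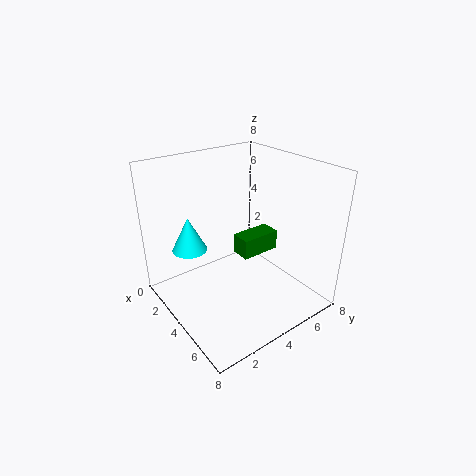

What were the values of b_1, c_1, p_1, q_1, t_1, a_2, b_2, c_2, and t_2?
b_1 = 3
c_1 = 4
p_1 = 1
q_1 = 2
t_1 = 1
a_2 = 2
b_2 = 2
c_2 = 3
t_2 = 2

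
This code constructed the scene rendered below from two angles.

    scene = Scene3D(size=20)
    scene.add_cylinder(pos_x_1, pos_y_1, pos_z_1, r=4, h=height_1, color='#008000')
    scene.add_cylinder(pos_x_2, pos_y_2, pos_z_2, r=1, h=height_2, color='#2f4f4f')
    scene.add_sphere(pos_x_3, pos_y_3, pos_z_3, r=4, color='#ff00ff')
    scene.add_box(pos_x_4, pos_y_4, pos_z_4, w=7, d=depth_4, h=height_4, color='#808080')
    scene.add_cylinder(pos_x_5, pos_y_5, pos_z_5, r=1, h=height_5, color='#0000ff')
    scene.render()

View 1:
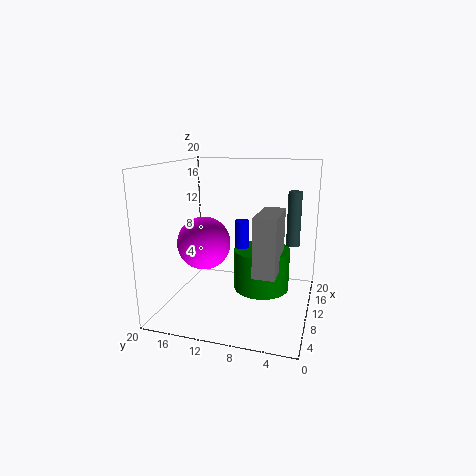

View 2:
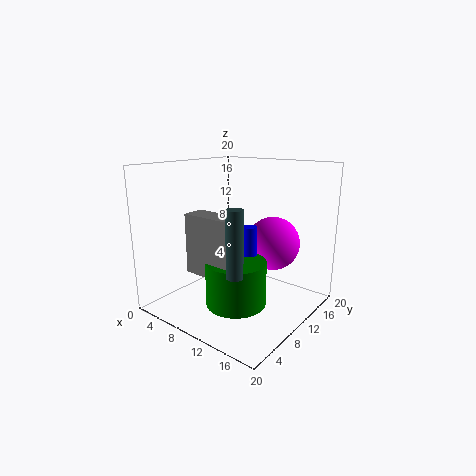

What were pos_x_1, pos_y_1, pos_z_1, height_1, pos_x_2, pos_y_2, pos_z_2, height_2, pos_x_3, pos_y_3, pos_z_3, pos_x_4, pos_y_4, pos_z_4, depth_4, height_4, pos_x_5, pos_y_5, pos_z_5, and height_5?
pos_x_1 = 12, pos_y_1 = 7, pos_z_1 = 2, height_1 = 6, pos_x_2 = 15, pos_y_2 = 3, pos_z_2 = 8, height_2 = 8, pos_x_3 = 12, pos_y_3 = 16, pos_z_3 = 8, pos_x_4 = 6, pos_y_4 = 4, pos_z_4 = 6, depth_4 = 3, height_4 = 8, pos_x_5 = 12, pos_y_5 = 10, pos_z_5 = 3, height_5 = 9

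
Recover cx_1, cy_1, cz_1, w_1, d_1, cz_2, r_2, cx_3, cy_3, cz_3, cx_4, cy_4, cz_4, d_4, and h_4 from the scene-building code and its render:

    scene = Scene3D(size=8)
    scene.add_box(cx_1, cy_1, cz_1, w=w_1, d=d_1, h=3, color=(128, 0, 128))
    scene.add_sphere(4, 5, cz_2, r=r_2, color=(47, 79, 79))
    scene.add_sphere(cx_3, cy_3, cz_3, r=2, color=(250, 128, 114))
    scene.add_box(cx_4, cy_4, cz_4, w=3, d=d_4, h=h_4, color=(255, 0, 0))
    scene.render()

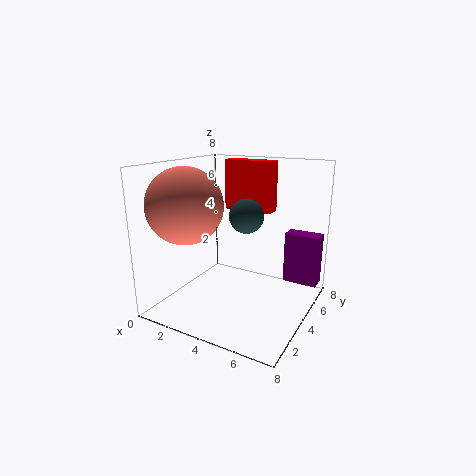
cx_1 = 6, cy_1 = 6, cz_1 = 1, w_1 = 2, d_1 = 1, cz_2 = 5, r_2 = 1, cx_3 = 2, cy_3 = 2, cz_3 = 6, cx_4 = 2, cy_4 = 6, cz_4 = 5, d_4 = 1, h_4 = 3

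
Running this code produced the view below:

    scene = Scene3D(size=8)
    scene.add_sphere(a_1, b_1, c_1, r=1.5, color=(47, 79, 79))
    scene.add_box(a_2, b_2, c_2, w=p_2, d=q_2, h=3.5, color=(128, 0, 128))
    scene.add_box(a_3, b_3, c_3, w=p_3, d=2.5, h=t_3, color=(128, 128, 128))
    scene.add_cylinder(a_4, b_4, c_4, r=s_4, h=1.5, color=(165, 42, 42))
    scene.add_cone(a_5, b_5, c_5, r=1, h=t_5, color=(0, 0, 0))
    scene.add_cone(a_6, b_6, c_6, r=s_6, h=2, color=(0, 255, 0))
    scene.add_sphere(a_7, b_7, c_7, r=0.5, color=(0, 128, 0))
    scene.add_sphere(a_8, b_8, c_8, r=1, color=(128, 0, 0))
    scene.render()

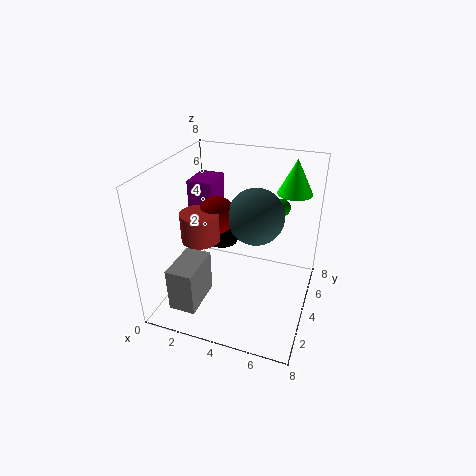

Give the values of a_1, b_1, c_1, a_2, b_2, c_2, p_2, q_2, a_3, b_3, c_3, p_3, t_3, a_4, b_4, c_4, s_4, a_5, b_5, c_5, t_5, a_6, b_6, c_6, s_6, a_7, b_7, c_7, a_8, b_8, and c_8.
a_1 = 5, b_1 = 4, c_1 = 5.5, a_2 = 0.5, b_2 = 5, c_2 = 3, p_2 = 1.5, q_2 = 2, a_3 = 1, b_3 = 1, c_3 = 0.5, p_3 = 1.5, t_3 = 2.5, a_4 = 2.5, b_4 = 2.5, c_4 = 4.5, s_4 = 1, a_5 = 2, b_5 = 6.5, c_5 = 2, t_5 = 2, a_6 = 6.5, b_6 = 6.5, c_6 = 6, s_6 = 1, a_7 = 6, b_7 = 5.5, c_7 = 5.5, a_8 = 3, b_8 = 3.5, c_8 = 5.5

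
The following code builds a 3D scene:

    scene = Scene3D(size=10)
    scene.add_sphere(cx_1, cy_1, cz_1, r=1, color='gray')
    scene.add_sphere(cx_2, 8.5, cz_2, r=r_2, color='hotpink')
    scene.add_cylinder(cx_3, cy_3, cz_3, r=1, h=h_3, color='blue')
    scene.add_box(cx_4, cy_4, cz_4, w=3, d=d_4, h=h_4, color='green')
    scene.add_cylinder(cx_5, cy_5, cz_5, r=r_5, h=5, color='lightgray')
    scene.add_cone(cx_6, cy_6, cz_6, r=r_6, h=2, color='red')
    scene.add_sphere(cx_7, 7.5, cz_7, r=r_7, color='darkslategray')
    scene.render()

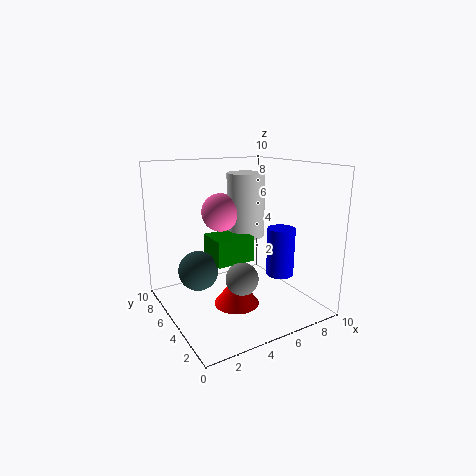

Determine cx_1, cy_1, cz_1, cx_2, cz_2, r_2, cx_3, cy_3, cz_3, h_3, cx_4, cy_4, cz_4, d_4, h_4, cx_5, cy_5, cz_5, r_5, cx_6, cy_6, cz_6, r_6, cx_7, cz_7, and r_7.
cx_1 = 3.5; cy_1 = 2; cz_1 = 3.5; cx_2 = 5.5; cz_2 = 6; r_2 = 1.5; cx_3 = 8; cy_3 = 4; cz_3 = 2; h_3 = 3.5; cx_4 = 4; cy_4 = 6; cz_4 = 2.5; d_4 = 2.5; h_4 = 2; cx_5 = 7.5; cy_5 = 8; cz_5 = 4; r_5 = 1.5; cx_6 = 4; cy_6 = 3.5; cz_6 = 1; r_6 = 1.5; cx_7 = 3; cz_7 = 2; r_7 = 1.5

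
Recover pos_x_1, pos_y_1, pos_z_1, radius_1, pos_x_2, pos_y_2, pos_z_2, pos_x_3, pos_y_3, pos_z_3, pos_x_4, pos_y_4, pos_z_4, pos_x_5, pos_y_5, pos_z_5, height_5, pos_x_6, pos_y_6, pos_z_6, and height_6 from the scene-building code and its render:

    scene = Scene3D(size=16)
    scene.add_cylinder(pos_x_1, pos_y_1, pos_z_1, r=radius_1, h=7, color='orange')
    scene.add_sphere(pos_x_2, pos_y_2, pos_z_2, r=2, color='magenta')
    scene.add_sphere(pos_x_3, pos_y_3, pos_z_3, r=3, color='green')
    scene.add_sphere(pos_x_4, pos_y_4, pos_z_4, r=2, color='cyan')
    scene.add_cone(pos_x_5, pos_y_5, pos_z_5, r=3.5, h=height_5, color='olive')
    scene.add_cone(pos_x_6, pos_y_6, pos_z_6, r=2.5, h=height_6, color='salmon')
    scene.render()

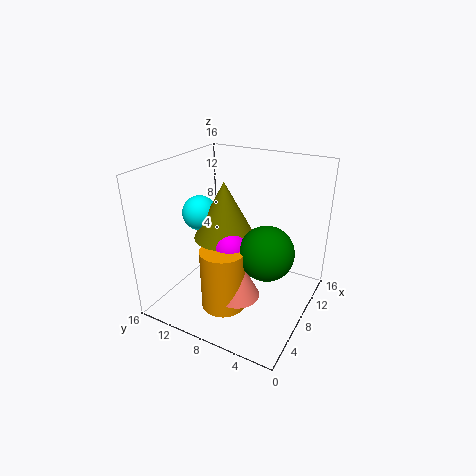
pos_x_1 = 5.5; pos_y_1 = 8.5; pos_z_1 = 0.5; radius_1 = 2.5; pos_x_2 = 7; pos_y_2 = 8.5; pos_z_2 = 7; pos_x_3 = 8; pos_y_3 = 4.5; pos_z_3 = 7; pos_x_4 = 8; pos_y_4 = 13; pos_z_4 = 10; pos_x_5 = 8.5; pos_y_5 = 10; pos_z_5 = 7.5; height_5 = 6.5; pos_x_6 = 6; pos_y_6 = 7; pos_z_6 = 2; height_6 = 5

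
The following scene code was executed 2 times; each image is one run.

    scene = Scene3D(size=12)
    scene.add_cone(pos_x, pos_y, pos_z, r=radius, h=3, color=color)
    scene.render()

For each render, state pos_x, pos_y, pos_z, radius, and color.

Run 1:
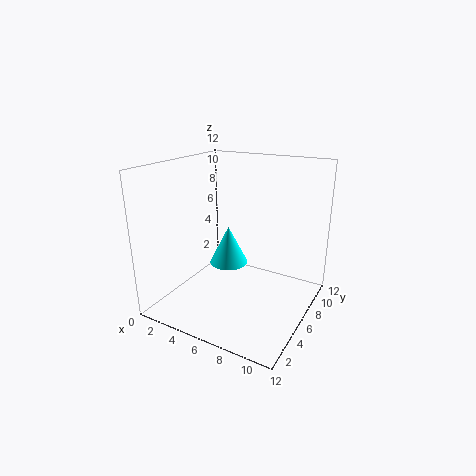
pos_x = 6; pos_y = 4.5; pos_z = 4.5; radius = 1.5; color = 'cyan'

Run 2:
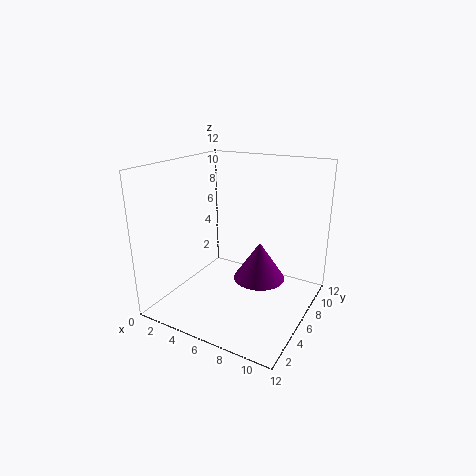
pos_x = 8.5; pos_y = 5; pos_z = 3.5; radius = 2; color = 'purple'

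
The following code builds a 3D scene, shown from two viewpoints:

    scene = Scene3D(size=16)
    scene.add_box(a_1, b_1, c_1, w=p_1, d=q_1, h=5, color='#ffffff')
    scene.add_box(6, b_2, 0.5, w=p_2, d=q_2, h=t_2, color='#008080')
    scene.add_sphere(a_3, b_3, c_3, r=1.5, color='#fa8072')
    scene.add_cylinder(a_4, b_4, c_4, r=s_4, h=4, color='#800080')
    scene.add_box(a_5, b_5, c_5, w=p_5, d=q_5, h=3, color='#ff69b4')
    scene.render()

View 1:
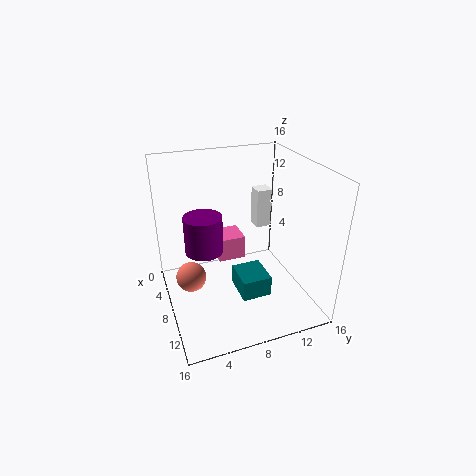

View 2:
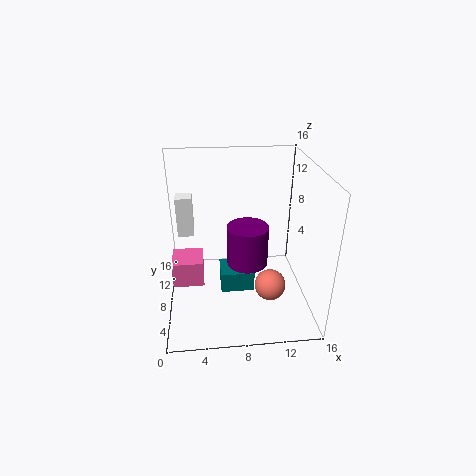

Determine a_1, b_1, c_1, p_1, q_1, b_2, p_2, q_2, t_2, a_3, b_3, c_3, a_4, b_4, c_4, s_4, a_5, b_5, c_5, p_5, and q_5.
a_1 = 1
b_1 = 12.5
c_1 = 6
p_1 = 2
q_1 = 2
b_2 = 8
p_2 = 4
q_2 = 3.5
t_2 = 2.5
a_3 = 10.5
b_3 = 2
c_3 = 6
a_4 = 8.5
b_4 = 4
c_4 = 7.5
s_4 = 2
a_5 = 0.5
b_5 = 7
c_5 = 2.5
p_5 = 3.5
q_5 = 3.5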